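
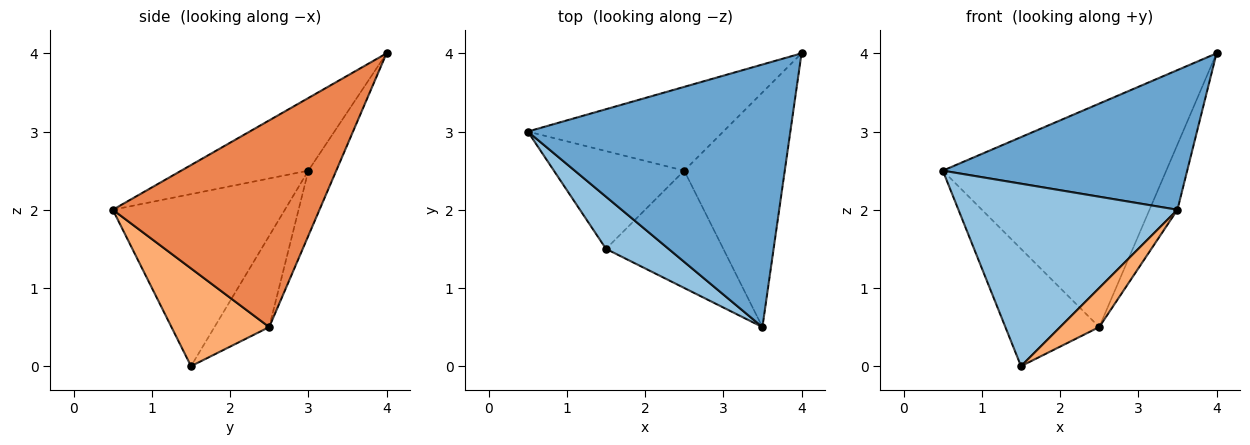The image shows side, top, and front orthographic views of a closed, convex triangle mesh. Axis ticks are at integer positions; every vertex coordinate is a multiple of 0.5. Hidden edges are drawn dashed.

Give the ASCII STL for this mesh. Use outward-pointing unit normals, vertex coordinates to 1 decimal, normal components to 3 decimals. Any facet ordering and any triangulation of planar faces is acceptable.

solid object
 facet normal -0.237 -0.456 0.858
  outer loop
   vertex 3.5 0.5 2.0
   vertex 4.0 4.0 4.0
   vertex 0.5 3.0 2.5
  endloop
 endfacet
 facet normal -0.603 -0.767 0.219
  outer loop
   vertex 1.5 1.5 0.0
   vertex 3.5 0.5 2.0
   vertex 0.5 3.0 2.5
  endloop
 endfacet
 facet normal -0.116 0.930 -0.349
  outer loop
   vertex 2.5 2.5 0.5
   vertex 0.5 3.0 2.5
   vertex 4.0 4.0 4.0
  endloop
 endfacet
 facet normal -0.409 0.701 -0.584
  outer loop
   vertex 2.5 2.5 0.5
   vertex 1.5 1.5 0.0
   vertex 0.5 3.0 2.5
  endloop
 endfacet
 facet normal 0.893 0.121 -0.434
  outer loop
   vertex 2.5 2.5 0.5
   vertex 4.0 4.0 4.0
   vertex 3.5 0.5 2.0
  endloop
 endfacet
 facet normal 0.620 -0.248 -0.744
  outer loop
   vertex 2.5 2.5 0.5
   vertex 3.5 0.5 2.0
   vertex 1.5 1.5 0.0
  endloop
 endfacet
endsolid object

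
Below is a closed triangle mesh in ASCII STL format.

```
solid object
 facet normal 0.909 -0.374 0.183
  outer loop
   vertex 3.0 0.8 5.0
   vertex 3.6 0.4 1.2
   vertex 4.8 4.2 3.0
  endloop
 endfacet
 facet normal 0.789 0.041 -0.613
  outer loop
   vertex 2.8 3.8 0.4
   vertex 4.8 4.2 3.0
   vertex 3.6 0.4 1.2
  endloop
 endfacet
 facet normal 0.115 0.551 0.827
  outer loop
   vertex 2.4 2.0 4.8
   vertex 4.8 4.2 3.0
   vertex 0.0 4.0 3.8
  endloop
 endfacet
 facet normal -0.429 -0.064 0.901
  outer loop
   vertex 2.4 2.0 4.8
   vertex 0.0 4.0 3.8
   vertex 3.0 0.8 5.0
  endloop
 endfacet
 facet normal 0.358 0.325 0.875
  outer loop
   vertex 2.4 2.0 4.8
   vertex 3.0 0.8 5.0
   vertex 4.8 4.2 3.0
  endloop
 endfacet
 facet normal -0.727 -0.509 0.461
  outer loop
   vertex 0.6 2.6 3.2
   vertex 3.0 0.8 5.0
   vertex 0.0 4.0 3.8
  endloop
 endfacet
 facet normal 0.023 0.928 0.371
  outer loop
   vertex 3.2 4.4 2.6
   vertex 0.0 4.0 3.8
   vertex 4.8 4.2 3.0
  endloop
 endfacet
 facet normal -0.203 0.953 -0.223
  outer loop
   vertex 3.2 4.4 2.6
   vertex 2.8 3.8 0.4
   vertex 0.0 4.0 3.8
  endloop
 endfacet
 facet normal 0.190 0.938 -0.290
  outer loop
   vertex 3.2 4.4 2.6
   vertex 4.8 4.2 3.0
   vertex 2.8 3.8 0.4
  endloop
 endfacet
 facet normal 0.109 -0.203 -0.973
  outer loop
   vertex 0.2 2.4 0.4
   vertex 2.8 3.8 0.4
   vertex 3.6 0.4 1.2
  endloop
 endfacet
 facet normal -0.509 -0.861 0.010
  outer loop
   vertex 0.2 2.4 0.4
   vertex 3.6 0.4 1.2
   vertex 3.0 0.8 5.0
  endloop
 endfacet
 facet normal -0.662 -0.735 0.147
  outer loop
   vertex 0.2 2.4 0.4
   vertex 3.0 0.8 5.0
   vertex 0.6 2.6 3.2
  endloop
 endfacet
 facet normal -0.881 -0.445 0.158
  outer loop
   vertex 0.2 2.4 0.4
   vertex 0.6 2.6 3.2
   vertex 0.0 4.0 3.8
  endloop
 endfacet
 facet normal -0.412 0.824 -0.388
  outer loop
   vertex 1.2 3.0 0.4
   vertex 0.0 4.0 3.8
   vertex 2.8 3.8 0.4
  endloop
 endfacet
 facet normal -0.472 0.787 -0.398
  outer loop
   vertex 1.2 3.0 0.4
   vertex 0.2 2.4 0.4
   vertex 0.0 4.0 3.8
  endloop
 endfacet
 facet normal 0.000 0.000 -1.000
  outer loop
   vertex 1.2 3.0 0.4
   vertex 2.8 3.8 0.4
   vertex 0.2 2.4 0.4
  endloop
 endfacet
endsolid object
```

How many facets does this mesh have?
16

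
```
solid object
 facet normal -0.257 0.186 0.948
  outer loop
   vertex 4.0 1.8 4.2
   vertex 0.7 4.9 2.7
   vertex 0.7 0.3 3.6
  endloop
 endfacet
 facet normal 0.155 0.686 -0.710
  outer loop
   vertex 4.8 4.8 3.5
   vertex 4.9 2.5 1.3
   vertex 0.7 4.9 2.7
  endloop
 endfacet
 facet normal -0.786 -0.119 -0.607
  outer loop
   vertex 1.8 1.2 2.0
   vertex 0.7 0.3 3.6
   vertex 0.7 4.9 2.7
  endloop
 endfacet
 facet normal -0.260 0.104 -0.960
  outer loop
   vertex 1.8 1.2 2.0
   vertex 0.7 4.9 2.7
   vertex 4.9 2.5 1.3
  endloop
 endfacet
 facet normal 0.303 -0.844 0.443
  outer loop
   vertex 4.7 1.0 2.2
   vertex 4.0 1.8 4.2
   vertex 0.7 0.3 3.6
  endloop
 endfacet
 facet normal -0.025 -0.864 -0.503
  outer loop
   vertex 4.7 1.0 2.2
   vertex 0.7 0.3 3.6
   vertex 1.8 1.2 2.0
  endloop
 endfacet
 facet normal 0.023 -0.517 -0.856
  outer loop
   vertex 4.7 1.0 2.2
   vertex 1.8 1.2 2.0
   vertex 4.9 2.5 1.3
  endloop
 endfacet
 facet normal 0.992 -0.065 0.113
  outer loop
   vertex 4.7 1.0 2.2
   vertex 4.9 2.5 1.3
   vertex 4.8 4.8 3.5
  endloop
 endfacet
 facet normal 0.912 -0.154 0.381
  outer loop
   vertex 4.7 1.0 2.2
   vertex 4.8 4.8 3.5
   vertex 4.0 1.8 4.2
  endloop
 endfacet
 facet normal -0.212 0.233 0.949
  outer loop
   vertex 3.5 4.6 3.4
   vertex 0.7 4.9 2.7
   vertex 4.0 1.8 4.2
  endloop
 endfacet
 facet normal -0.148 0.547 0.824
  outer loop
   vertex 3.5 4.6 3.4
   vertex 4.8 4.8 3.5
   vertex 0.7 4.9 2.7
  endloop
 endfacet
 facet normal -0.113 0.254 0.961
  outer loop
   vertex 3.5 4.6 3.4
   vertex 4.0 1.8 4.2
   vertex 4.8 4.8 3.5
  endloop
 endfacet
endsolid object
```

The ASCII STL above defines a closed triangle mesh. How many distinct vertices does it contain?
8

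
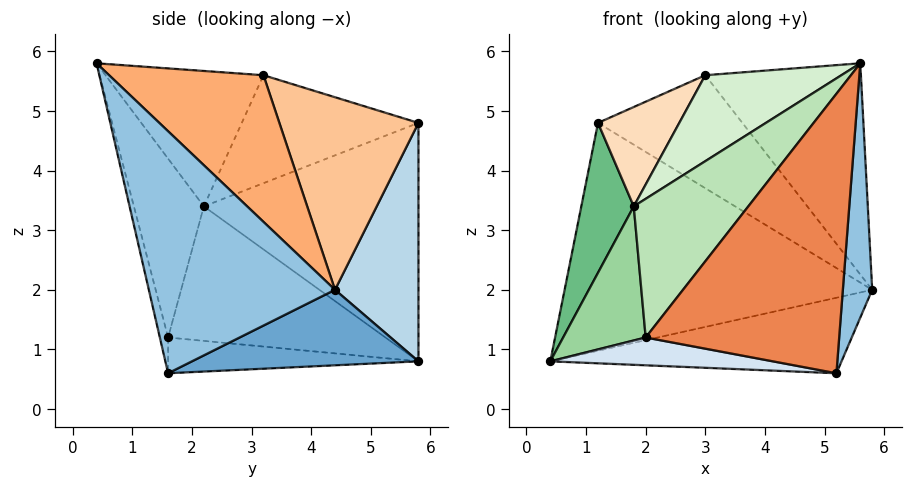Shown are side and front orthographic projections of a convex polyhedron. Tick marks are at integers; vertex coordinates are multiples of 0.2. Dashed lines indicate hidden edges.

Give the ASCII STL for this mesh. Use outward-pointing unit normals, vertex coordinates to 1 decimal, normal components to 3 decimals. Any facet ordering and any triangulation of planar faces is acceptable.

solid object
 facet normal 0.293 0.377 -0.879
  outer loop
   vertex 5.2 1.6 0.6
   vertex 0.4 5.8 0.8
   vertex 5.8 4.4 2.0
  endloop
 endfacet
 facet normal 0.982 -0.155 -0.111
  outer loop
   vertex 5.2 1.6 0.6
   vertex 5.8 4.4 2.0
   vertex 5.6 0.4 5.8
  endloop
 endfacet
 facet normal 0.261 0.964 -0.052
  outer loop
   vertex 1.2 5.8 4.8
   vertex 5.8 4.4 2.0
   vertex 0.4 5.8 0.8
  endloop
 endfacet
 facet normal -0.182 -0.162 -0.970
  outer loop
   vertex 2.0 1.6 1.2
   vertex 0.4 5.8 0.8
   vertex 5.2 1.6 0.6
  endloop
 endfacet
 facet normal -0.042 -0.974 -0.222
  outer loop
   vertex 2.0 1.6 1.2
   vertex 5.2 1.6 0.6
   vertex 5.6 0.4 5.8
  endloop
 endfacet
 facet normal 0.554 0.559 0.617
  outer loop
   vertex 3.0 3.2 5.6
   vertex 5.6 0.4 5.8
   vertex 5.8 4.4 2.0
  endloop
 endfacet
 facet normal 0.547 0.568 0.615
  outer loop
   vertex 3.0 3.2 5.6
   vertex 5.8 4.4 2.0
   vertex 1.2 5.8 4.8
  endloop
 endfacet
 facet normal -0.749 -0.345 0.565
  outer loop
   vertex 1.8 2.2 3.4
   vertex 3.0 3.2 5.6
   vertex 1.2 5.8 4.8
  endloop
 endfacet
 facet normal -0.954 -0.233 0.191
  outer loop
   vertex 1.8 2.2 3.4
   vertex 1.2 5.8 4.8
   vertex 0.4 5.8 0.8
  endloop
 endfacet
 facet normal -0.935 -0.355 0.012
  outer loop
   vertex 1.8 2.2 3.4
   vertex 0.4 5.8 0.8
   vertex 2.0 1.6 1.2
  endloop
 endfacet
 facet normal -0.513 -0.839 0.182
  outer loop
   vertex 1.8 2.2 3.4
   vertex 2.0 1.6 1.2
   vertex 5.6 0.4 5.8
  endloop
 endfacet
 facet normal -0.618 -0.532 0.579
  outer loop
   vertex 1.8 2.2 3.4
   vertex 5.6 0.4 5.8
   vertex 3.0 3.2 5.6
  endloop
 endfacet
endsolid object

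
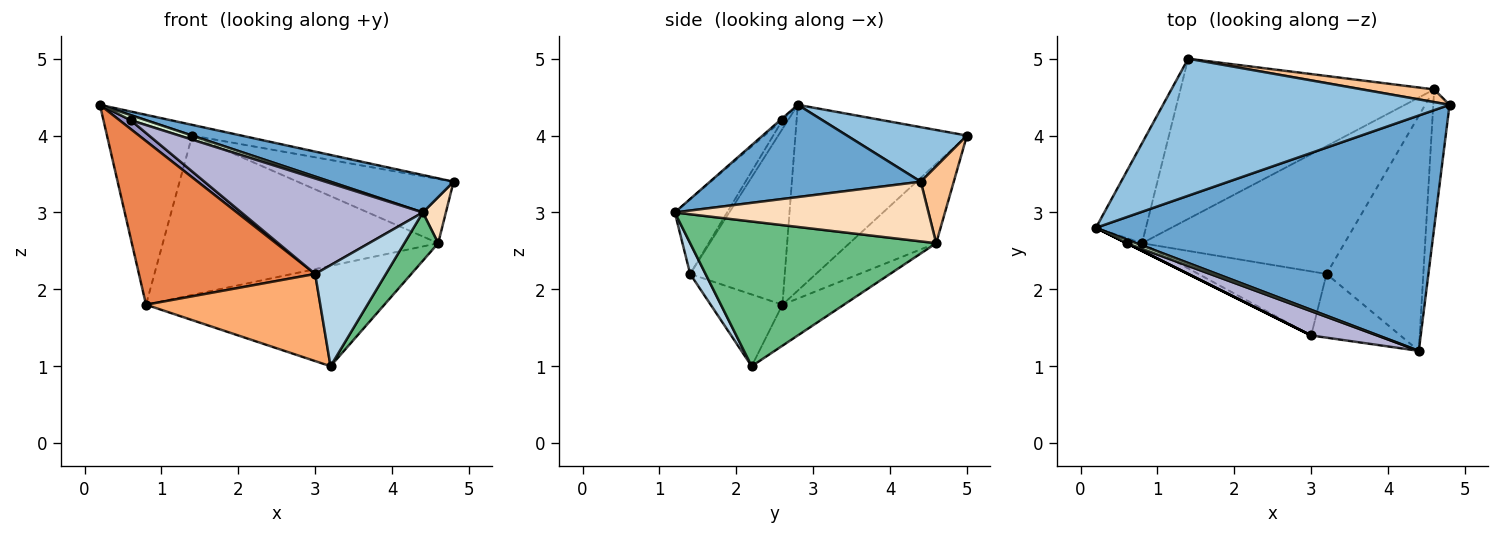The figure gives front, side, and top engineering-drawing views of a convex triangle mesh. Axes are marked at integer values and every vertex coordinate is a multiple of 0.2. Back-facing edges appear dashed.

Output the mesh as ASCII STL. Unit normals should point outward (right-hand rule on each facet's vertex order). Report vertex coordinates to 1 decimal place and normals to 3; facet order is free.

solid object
 facet normal 0.260 -0.152 0.954
  outer loop
   vertex 4.4 1.2 3.0
   vertex 4.8 4.4 3.4
   vertex 0.2 2.8 4.4
  endloop
 endfacet
 facet normal 0.186 0.076 0.980
  outer loop
   vertex 1.4 5.0 4.0
   vertex 0.2 2.8 4.4
   vertex 4.8 4.4 3.4
  endloop
 endfacet
 facet normal 0.181 -0.832 -0.525
  outer loop
   vertex 3.0 1.4 2.2
   vertex 3.2 2.2 1.0
   vertex 4.4 1.2 3.0
  endloop
 endfacet
 facet normal -0.871 0.432 -0.234
  outer loop
   vertex 0.8 2.6 1.8
   vertex 0.2 2.8 4.4
   vertex 1.4 5.0 4.0
  endloop
 endfacet
 facet normal -0.473 -0.880 -0.041
  outer loop
   vertex 0.8 2.6 1.8
   vertex 3.0 1.4 2.2
   vertex 0.2 2.8 4.4
  endloop
 endfacet
 facet normal -0.315 -0.765 -0.562
  outer loop
   vertex 0.8 2.6 1.8
   vertex 3.2 2.2 1.0
   vertex 3.0 1.4 2.2
  endloop
 endfacet
 facet normal 0.203 0.961 0.189
  outer loop
   vertex 4.6 4.6 2.6
   vertex 1.4 5.0 4.0
   vertex 4.8 4.4 3.4
  endloop
 endfacet
 facet normal 0.961 -0.087 -0.262
  outer loop
   vertex 4.6 4.6 2.6
   vertex 4.8 4.4 3.4
   vertex 4.4 1.2 3.0
  endloop
 endfacet
 facet normal 0.826 -0.114 -0.552
  outer loop
   vertex 4.6 4.6 2.6
   vertex 4.4 1.2 3.0
   vertex 3.2 2.2 1.0
  endloop
 endfacet
 facet normal -0.157 0.610 -0.777
  outer loop
   vertex 4.6 4.6 2.6
   vertex 3.2 2.2 1.0
   vertex 0.8 2.6 1.8
  endloop
 endfacet
 facet normal -0.217 0.689 -0.692
  outer loop
   vertex 4.6 4.6 2.6
   vertex 0.8 2.6 1.8
   vertex 1.4 5.0 4.0
  endloop
 endfacet
 facet normal -0.115 -0.808 0.577
  outer loop
   vertex 0.6 2.6 4.2
   vertex 4.4 1.2 3.0
   vertex 0.2 2.8 4.4
  endloop
 endfacet
 facet normal -0.447 -0.894 0.000
  outer loop
   vertex 0.6 2.6 4.2
   vertex 0.2 2.8 4.4
   vertex 3.0 1.4 2.2
  endloop
 endfacet
 facet normal -0.269 -0.933 0.237
  outer loop
   vertex 0.6 2.6 4.2
   vertex 3.0 1.4 2.2
   vertex 4.4 1.2 3.0
  endloop
 endfacet
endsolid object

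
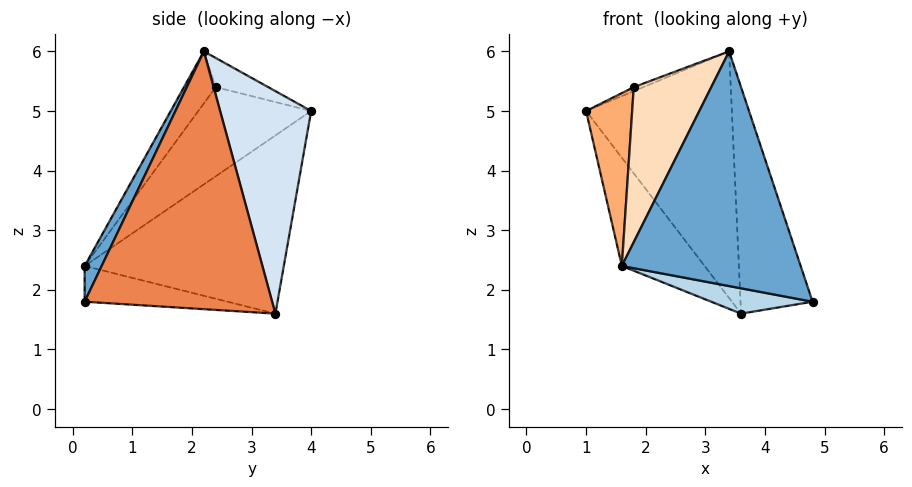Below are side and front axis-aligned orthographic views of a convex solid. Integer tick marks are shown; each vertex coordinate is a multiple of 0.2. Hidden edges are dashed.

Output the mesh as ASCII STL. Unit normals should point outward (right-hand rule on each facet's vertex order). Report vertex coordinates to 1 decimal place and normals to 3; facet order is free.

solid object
 facet normal 0.085 -0.888 0.451
  outer loop
   vertex 3.4 2.2 6.0
   vertex 1.6 0.2 2.4
   vertex 4.8 0.2 1.8
  endloop
 endfacet
 facet normal -0.730 0.303 -0.612
  outer loop
   vertex 3.6 3.4 1.6
   vertex 1.6 0.2 2.4
   vertex 1.0 4.0 5.0
  endloop
 endfacet
 facet normal -0.183 -0.129 -0.975
  outer loop
   vertex 3.6 3.4 1.6
   vertex 4.8 0.2 1.8
   vertex 1.6 0.2 2.4
  endloop
 endfacet
 facet normal 0.513 0.822 0.247
  outer loop
   vertex 3.6 3.4 1.6
   vertex 1.0 4.0 5.0
   vertex 3.4 2.2 6.0
  endloop
 endfacet
 facet normal 0.924 0.355 0.139
  outer loop
   vertex 3.6 3.4 1.6
   vertex 3.4 2.2 6.0
   vertex 4.8 0.2 1.8
  endloop
 endfacet
 facet normal -0.877 -0.358 0.321
  outer loop
   vertex 1.8 2.4 5.4
   vertex 1.0 4.0 5.0
   vertex 1.6 0.2 2.4
  endloop
 endfacet
 facet normal -0.344 0.062 0.937
  outer loop
   vertex 1.8 2.4 5.4
   vertex 3.4 2.2 6.0
   vertex 1.0 4.0 5.0
  endloop
 endfacet
 facet normal -0.310 -0.757 0.576
  outer loop
   vertex 1.8 2.4 5.4
   vertex 1.6 0.2 2.4
   vertex 3.4 2.2 6.0
  endloop
 endfacet
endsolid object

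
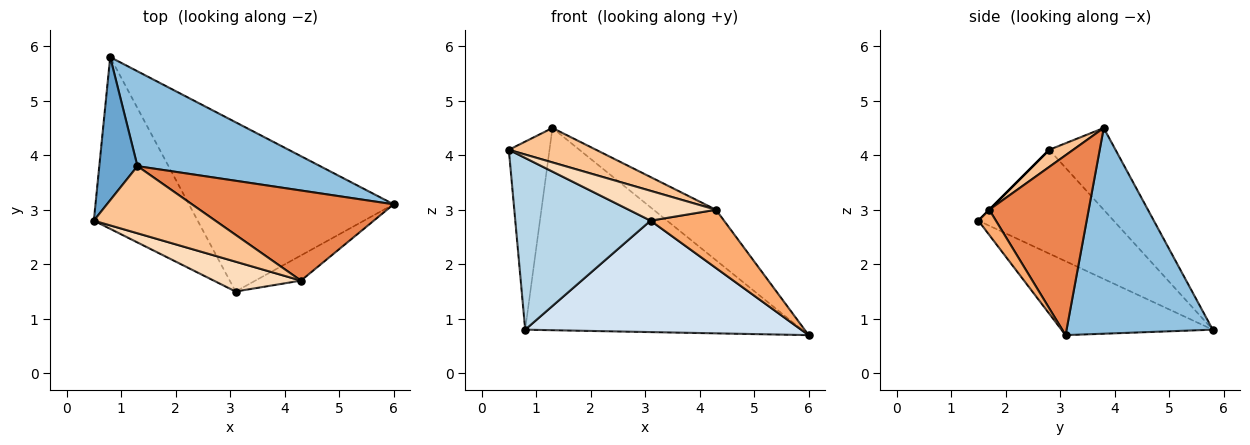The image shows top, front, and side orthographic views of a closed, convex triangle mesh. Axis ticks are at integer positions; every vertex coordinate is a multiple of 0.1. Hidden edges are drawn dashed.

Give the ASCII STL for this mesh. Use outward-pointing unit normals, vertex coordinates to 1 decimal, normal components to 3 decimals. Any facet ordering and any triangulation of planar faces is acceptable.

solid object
 facet normal -0.792 0.486 0.370
  outer loop
   vertex 1.3 3.8 4.5
   vertex 0.8 5.8 0.8
   vertex 0.5 2.8 4.1
  endloop
 endfacet
 facet normal 0.431 0.817 0.383
  outer loop
   vertex 1.3 3.8 4.5
   vertex 6.0 3.1 0.7
   vertex 0.8 5.8 0.8
  endloop
 endfacet
 facet normal -0.577 -0.577 -0.577
  outer loop
   vertex 3.1 1.5 2.8
   vertex 0.5 2.8 4.1
   vertex 0.8 5.8 0.8
  endloop
 endfacet
 facet normal -0.289 -0.526 -0.800
  outer loop
   vertex 3.1 1.5 2.8
   vertex 0.8 5.8 0.8
   vertex 6.0 3.1 0.7
  endloop
 endfacet
 facet normal 0.614 0.386 0.689
  outer loop
   vertex 4.3 1.7 3.0
   vertex 6.0 3.1 0.7
   vertex 1.3 3.8 4.5
  endloop
 endfacet
 facet normal 0.214 -0.897 -0.388
  outer loop
   vertex 4.3 1.7 3.0
   vertex 3.1 1.5 2.8
   vertex 6.0 3.1 0.7
  endloop
 endfacet
 facet normal 0.125 -0.453 0.883
  outer loop
   vertex 4.3 1.7 3.0
   vertex 1.3 3.8 4.5
   vertex 0.5 2.8 4.1
  endloop
 endfacet
 facet normal 0.000 -0.707 0.707
  outer loop
   vertex 4.3 1.7 3.0
   vertex 0.5 2.8 4.1
   vertex 3.1 1.5 2.8
  endloop
 endfacet
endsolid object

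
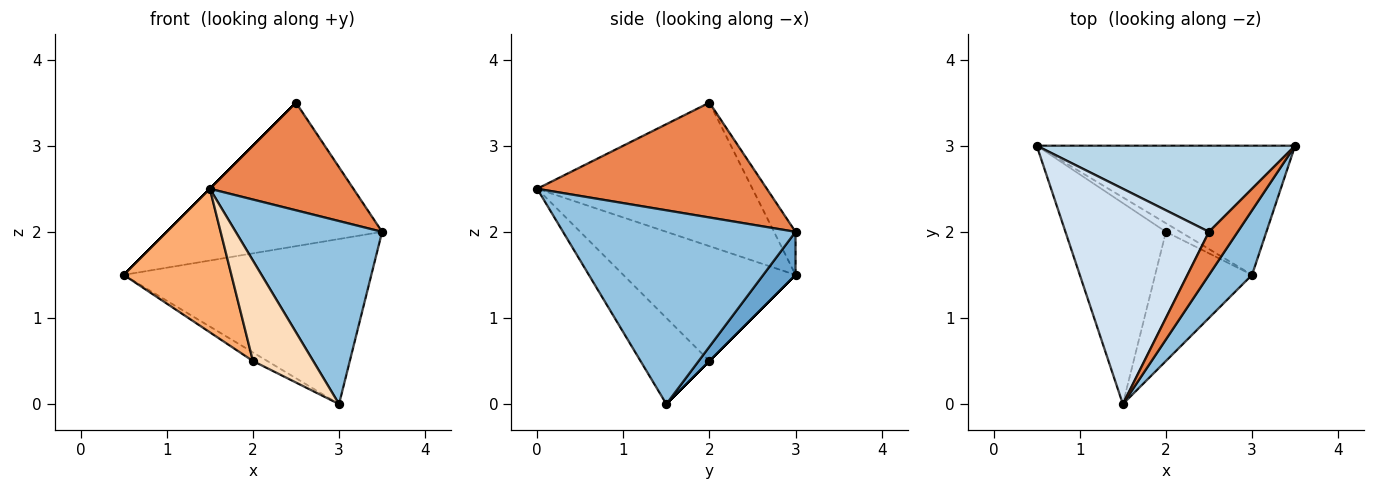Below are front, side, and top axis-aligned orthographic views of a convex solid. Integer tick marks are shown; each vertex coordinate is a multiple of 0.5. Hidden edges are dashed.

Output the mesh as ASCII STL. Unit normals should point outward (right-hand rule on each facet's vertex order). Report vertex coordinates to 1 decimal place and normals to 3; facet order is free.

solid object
 facet normal 0.102 0.783 -0.613
  outer loop
   vertex 3.0 1.5 0.0
   vertex 0.5 3.0 1.5
   vertex 3.5 3.0 2.0
  endloop
 endfacet
 facet normal 0.832 -0.524 0.185
  outer loop
   vertex 3.0 1.5 0.0
   vertex 3.5 3.0 2.0
   vertex 1.5 0.0 2.5
  endloop
 endfacet
 facet normal -0.085 0.854 0.513
  outer loop
   vertex 2.5 2.0 3.5
   vertex 3.5 3.0 2.0
   vertex 0.5 3.0 1.5
  endloop
 endfacet
 facet normal -0.707 0.000 0.707
  outer loop
   vertex 2.5 2.0 3.5
   vertex 0.5 3.0 1.5
   vertex 1.5 0.0 2.5
  endloop
 endfacet
 facet normal 0.830 -0.518 0.207
  outer loop
   vertex 2.5 2.0 3.5
   vertex 1.5 0.0 2.5
   vertex 3.5 3.0 2.0
  endloop
 endfacet
 facet normal -0.681 -0.426 -0.596
  outer loop
   vertex 2.0 2.0 0.5
   vertex 1.5 0.0 2.5
   vertex 0.5 3.0 1.5
  endloop
 endfacet
 facet normal 0.000 0.707 -0.707
  outer loop
   vertex 2.0 2.0 0.5
   vertex 0.5 3.0 1.5
   vertex 3.0 1.5 0.0
  endloop
 endfacet
 facet normal -0.574 -0.503 -0.646
  outer loop
   vertex 2.0 2.0 0.5
   vertex 3.0 1.5 0.0
   vertex 1.5 0.0 2.5
  endloop
 endfacet
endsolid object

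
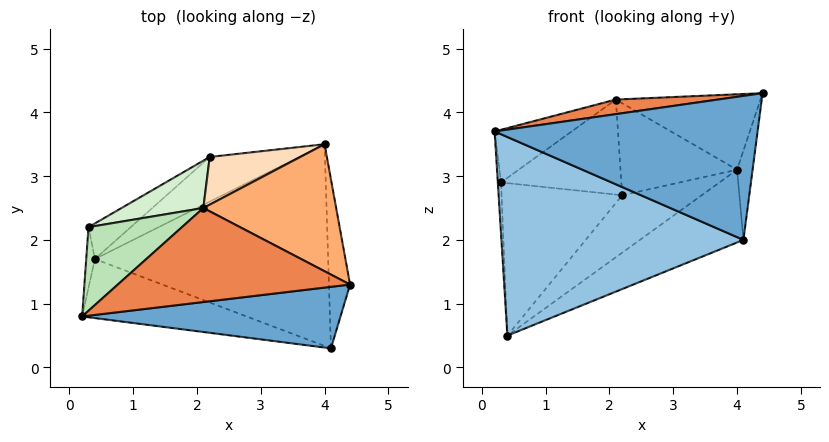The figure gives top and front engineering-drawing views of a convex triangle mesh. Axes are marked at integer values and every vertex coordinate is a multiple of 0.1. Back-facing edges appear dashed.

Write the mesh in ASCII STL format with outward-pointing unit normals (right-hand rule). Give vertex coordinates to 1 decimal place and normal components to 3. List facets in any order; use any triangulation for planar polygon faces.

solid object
 facet normal 0.053 -0.918 0.392
  outer loop
   vertex 4.1 0.3 2.0
   vertex 4.4 1.3 4.3
   vertex 0.2 0.8 3.7
  endloop
 endfacet
 facet normal -0.240 -0.931 -0.277
  outer loop
   vertex 4.1 0.3 2.0
   vertex 0.2 0.8 3.7
   vertex 0.4 1.7 0.5
  endloop
 endfacet
 facet normal 0.982 0.088 -0.166
  outer loop
   vertex 4.1 0.3 2.0
   vertex 4.0 3.5 3.1
   vertex 4.4 1.3 4.3
  endloop
 endfacet
 facet normal 0.454 0.302 -0.838
  outer loop
   vertex 4.1 0.3 2.0
   vertex 0.4 1.7 0.5
   vertex 4.0 3.5 3.1
  endloop
 endfacet
 facet normal -0.122 -0.152 0.981
  outer loop
   vertex 2.1 2.5 4.2
   vertex 0.2 0.8 3.7
   vertex 4.4 1.3 4.3
  endloop
 endfacet
 facet normal 0.223 0.498 0.838
  outer loop
   vertex 2.1 2.5 4.2
   vertex 4.4 1.3 4.3
   vertex 4.0 3.5 3.1
  endloop
 endfacet
 facet normal 0.049 0.788 -0.613
  outer loop
   vertex 2.2 3.3 2.7
   vertex 4.0 3.5 3.1
   vertex 0.4 1.7 0.5
  endloop
 endfacet
 facet normal -0.197 0.870 0.451
  outer loop
   vertex 2.2 3.3 2.7
   vertex 2.1 2.5 4.2
   vertex 4.0 3.5 3.1
  endloop
 endfacet
 facet normal -0.998 0.042 -0.050
  outer loop
   vertex 0.3 2.2 2.9
   vertex 0.4 1.7 0.5
   vertex 0.2 0.8 3.7
  endloop
 endfacet
 facet normal -0.507 0.840 -0.196
  outer loop
   vertex 0.3 2.2 2.9
   vertex 2.2 3.3 2.7
   vertex 0.4 1.7 0.5
  endloop
 endfacet
 facet normal -0.573 0.437 0.693
  outer loop
   vertex 0.3 2.2 2.9
   vertex 0.2 0.8 3.7
   vertex 2.1 2.5 4.2
  endloop
 endfacet
 facet normal -0.426 0.810 0.403
  outer loop
   vertex 0.3 2.2 2.9
   vertex 2.1 2.5 4.2
   vertex 2.2 3.3 2.7
  endloop
 endfacet
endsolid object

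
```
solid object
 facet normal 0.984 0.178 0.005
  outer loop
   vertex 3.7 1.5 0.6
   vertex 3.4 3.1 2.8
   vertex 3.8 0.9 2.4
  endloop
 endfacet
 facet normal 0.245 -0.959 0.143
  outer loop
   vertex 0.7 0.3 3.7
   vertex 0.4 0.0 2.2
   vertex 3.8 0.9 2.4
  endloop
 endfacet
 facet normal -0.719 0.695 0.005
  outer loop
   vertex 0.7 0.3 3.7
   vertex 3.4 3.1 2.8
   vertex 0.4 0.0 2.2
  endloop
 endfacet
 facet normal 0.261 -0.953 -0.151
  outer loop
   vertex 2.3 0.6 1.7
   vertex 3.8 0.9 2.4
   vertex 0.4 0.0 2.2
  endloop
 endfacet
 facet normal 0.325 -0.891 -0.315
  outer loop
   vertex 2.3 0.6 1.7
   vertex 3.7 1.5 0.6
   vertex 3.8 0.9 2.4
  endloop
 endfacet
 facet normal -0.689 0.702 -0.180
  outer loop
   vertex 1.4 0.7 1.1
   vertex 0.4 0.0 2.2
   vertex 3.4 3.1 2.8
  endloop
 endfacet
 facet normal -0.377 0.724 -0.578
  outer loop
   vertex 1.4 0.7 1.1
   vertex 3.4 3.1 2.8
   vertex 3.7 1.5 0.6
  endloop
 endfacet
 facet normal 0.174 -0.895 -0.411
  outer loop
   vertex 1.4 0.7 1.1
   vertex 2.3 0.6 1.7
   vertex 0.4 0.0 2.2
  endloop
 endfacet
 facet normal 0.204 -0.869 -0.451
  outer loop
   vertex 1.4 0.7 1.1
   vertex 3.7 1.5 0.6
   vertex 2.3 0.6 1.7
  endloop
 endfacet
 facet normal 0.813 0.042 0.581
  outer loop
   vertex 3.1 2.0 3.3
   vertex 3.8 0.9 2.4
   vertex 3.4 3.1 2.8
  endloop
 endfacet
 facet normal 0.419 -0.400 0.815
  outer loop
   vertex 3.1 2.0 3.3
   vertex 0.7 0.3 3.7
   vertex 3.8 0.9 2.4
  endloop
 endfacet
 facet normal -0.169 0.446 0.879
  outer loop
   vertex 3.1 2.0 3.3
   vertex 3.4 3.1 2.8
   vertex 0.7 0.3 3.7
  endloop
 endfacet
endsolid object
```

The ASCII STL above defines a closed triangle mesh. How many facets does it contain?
12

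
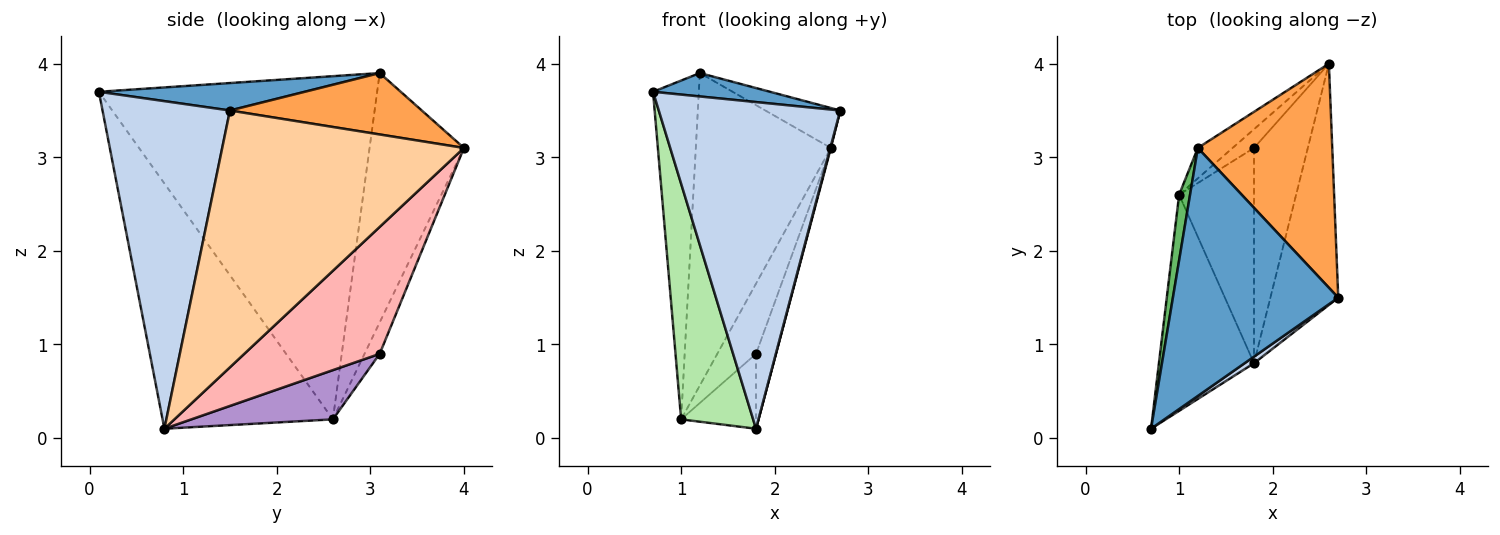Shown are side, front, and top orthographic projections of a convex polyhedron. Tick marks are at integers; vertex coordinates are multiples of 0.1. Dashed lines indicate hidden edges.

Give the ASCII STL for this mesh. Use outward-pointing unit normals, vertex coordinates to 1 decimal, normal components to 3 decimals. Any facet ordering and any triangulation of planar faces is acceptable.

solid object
 facet normal 0.163 -0.093 0.982
  outer loop
   vertex 1.2 3.1 3.9
   vertex 0.7 0.1 3.7
   vertex 2.7 1.5 3.5
  endloop
 endfacet
 facet normal 0.574 -0.818 0.016
  outer loop
   vertex 1.8 0.8 0.1
   vertex 2.7 1.5 3.5
   vertex 0.7 0.1 3.7
  endloop
 endfacet
 facet normal 0.410 0.160 0.898
  outer loop
   vertex 2.6 4.0 3.1
   vertex 1.2 3.1 3.9
   vertex 2.7 1.5 3.5
  endloop
 endfacet
 facet normal 0.967 -0.002 -0.255
  outer loop
   vertex 2.6 4.0 3.1
   vertex 2.7 1.5 3.5
   vertex 1.8 0.8 0.1
  endloop
 endfacet
 facet normal -0.986 0.162 0.031
  outer loop
   vertex 1.0 2.6 0.2
   vertex 0.7 0.1 3.7
   vertex 1.2 3.1 3.9
  endloop
 endfacet
 facet normal -0.867 -0.367 -0.336
  outer loop
   vertex 1.0 2.6 0.2
   vertex 1.8 0.8 0.1
   vertex 0.7 0.1 3.7
  endloop
 endfacet
 facet normal -0.571 0.817 -0.080
  outer loop
   vertex 1.0 2.6 0.2
   vertex 1.2 3.1 3.9
   vertex 2.6 4.0 3.1
  endloop
 endfacet
 facet normal 0.912 0.135 -0.387
  outer loop
   vertex 1.8 3.1 0.9
   vertex 2.6 4.0 3.1
   vertex 1.8 0.8 0.1
  endloop
 endfacet
 facet normal 0.528 0.279 -0.802
  outer loop
   vertex 1.8 3.1 0.9
   vertex 1.8 0.8 0.1
   vertex 1.0 2.6 0.2
  endloop
 endfacet
 facet normal -0.354 0.904 -0.241
  outer loop
   vertex 1.8 3.1 0.9
   vertex 1.0 2.6 0.2
   vertex 2.6 4.0 3.1
  endloop
 endfacet
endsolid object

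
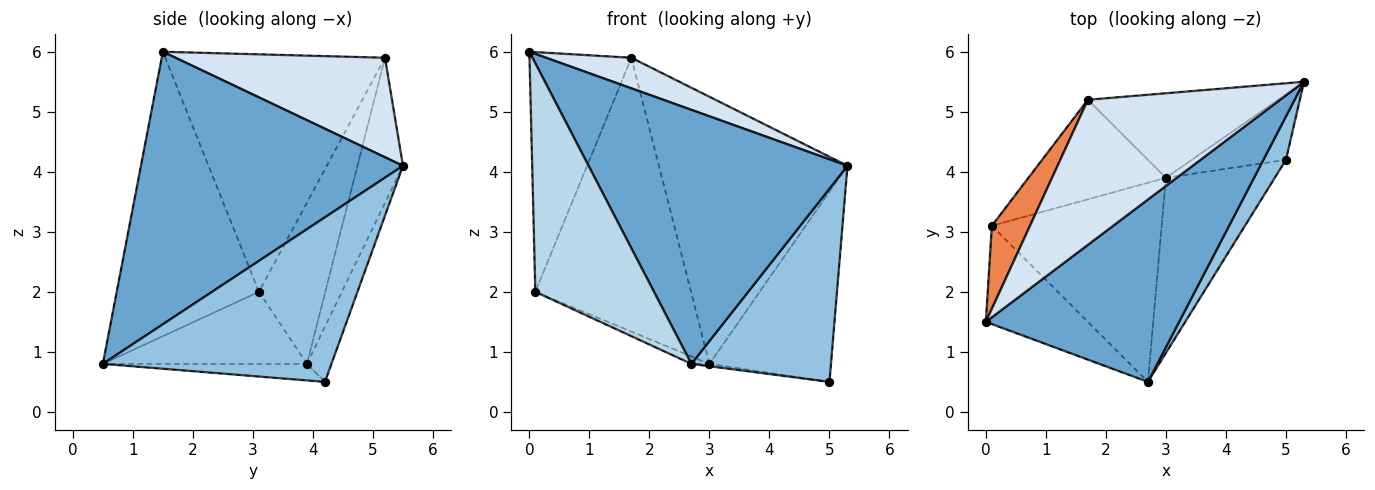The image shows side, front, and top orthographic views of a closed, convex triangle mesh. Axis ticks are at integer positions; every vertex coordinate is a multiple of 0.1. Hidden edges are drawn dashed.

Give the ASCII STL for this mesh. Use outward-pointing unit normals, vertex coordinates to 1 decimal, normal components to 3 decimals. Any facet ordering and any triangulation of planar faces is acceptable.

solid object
 facet normal 0.635 -0.628 0.450
  outer loop
   vertex 2.7 0.5 0.8
   vertex 5.3 5.5 4.1
   vertex 0.0 1.5 6.0
  endloop
 endfacet
 facet normal 0.848 -0.518 0.116
  outer loop
   vertex 5.0 4.2 0.5
   vertex 5.3 5.5 4.1
   vertex 2.7 0.5 0.8
  endloop
 endfacet
 facet normal -0.740 -0.618 -0.266
  outer loop
   vertex 0.1 3.1 2.0
   vertex 2.7 0.5 0.8
   vertex 0.0 1.5 6.0
  endloop
 endfacet
 facet normal 0.452 -0.184 0.873
  outer loop
   vertex 1.7 5.2 5.9
   vertex 0.0 1.5 6.0
   vertex 5.3 5.5 4.1
  endloop
 endfacet
 facet normal -0.898 0.416 0.144
  outer loop
   vertex 1.7 5.2 5.9
   vertex 0.1 3.1 2.0
   vertex 0.0 1.5 6.0
  endloop
 endfacet
 facet normal -0.372 0.872 -0.317
  outer loop
   vertex 3.0 3.9 0.8
   vertex 0.1 3.1 2.0
   vertex 1.7 5.2 5.9
  endloop
 endfacet
 facet normal -0.150 0.013 -0.989
  outer loop
   vertex 3.0 3.9 0.8
   vertex 5.0 4.2 0.5
   vertex 2.7 0.5 0.8
  endloop
 endfacet
 facet normal -0.390 0.034 -0.920
  outer loop
   vertex 3.0 3.9 0.8
   vertex 2.7 0.5 0.8
   vertex 0.1 3.1 2.0
  endloop
 endfacet
 facet normal -0.187 0.929 -0.320
  outer loop
   vertex 3.0 3.9 0.8
   vertex 5.3 5.5 4.1
   vertex 5.0 4.2 0.5
  endloop
 endfacet
 facet normal -0.224 0.929 -0.294
  outer loop
   vertex 3.0 3.9 0.8
   vertex 1.7 5.2 5.9
   vertex 5.3 5.5 4.1
  endloop
 endfacet
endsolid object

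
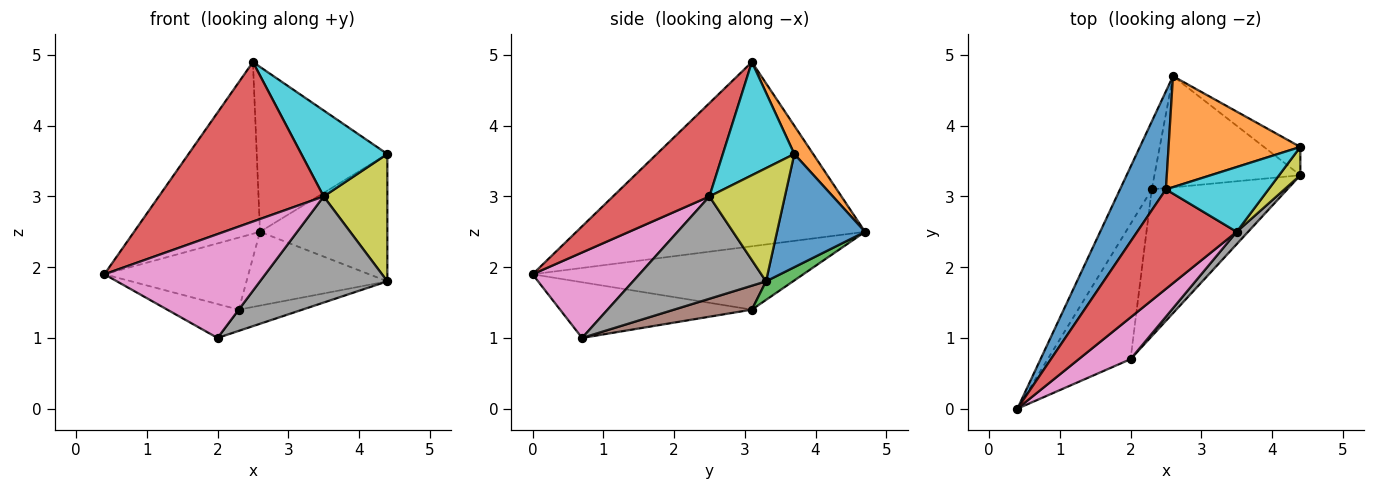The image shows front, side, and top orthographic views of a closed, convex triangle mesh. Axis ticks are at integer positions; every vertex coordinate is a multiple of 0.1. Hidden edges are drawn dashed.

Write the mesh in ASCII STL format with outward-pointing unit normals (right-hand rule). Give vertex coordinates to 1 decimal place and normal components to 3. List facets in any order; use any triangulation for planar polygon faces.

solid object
 facet normal -0.894 0.390 0.223
  outer loop
   vertex 2.5 3.1 4.9
   vertex 2.6 4.7 2.5
   vertex 0.4 0.0 1.9
  endloop
 endfacet
 facet normal -0.807 0.430 -0.405
  outer loop
   vertex 2.3 3.1 1.4
   vertex 0.4 0.0 1.9
   vertex 2.6 4.7 2.5
  endloop
 endfacet
 facet normal 0.105 0.550 -0.829
  outer loop
   vertex 2.3 3.1 1.4
   vertex 2.6 4.7 2.5
   vertex 4.4 3.3 1.8
  endloop
 endfacet
 facet normal 0.445 -0.760 0.474
  outer loop
   vertex 3.5 2.5 3.0
   vertex 2.5 3.1 4.9
   vertex 0.4 0.0 1.9
  endloop
 endfacet
 facet normal -0.546 0.204 -0.813
  outer loop
   vertex 2.0 0.7 1.0
   vertex 0.4 0.0 1.9
   vertex 2.3 3.1 1.4
  endloop
 endfacet
 facet normal 0.172 0.141 -0.975
  outer loop
   vertex 2.0 0.7 1.0
   vertex 2.3 3.1 1.4
   vertex 4.4 3.3 1.8
  endloop
 endfacet
 facet normal 0.524 -0.790 0.318
  outer loop
   vertex 2.0 0.7 1.0
   vertex 3.5 2.5 3.0
   vertex 0.4 0.0 1.9
  endloop
 endfacet
 facet normal 0.720 -0.689 0.080
  outer loop
   vertex 2.0 0.7 1.0
   vertex 4.4 3.3 1.8
   vertex 3.5 2.5 3.0
  endloop
 endfacet
 facet normal 0.757 -0.638 0.142
  outer loop
   vertex 4.4 3.7 3.6
   vertex 3.5 2.5 3.0
   vertex 4.4 3.3 1.8
  endloop
 endfacet
 facet normal 0.553 -0.665 0.501
  outer loop
   vertex 4.4 3.7 3.6
   vertex 2.5 3.1 4.9
   vertex 3.5 2.5 3.0
  endloop
 endfacet
 facet normal 0.559 0.809 -0.180
  outer loop
   vertex 4.4 3.7 3.6
   vertex 4.4 3.3 1.8
   vertex 2.6 4.7 2.5
  endloop
 endfacet
 facet normal 0.119 0.824 0.554
  outer loop
   vertex 4.4 3.7 3.6
   vertex 2.6 4.7 2.5
   vertex 2.5 3.1 4.9
  endloop
 endfacet
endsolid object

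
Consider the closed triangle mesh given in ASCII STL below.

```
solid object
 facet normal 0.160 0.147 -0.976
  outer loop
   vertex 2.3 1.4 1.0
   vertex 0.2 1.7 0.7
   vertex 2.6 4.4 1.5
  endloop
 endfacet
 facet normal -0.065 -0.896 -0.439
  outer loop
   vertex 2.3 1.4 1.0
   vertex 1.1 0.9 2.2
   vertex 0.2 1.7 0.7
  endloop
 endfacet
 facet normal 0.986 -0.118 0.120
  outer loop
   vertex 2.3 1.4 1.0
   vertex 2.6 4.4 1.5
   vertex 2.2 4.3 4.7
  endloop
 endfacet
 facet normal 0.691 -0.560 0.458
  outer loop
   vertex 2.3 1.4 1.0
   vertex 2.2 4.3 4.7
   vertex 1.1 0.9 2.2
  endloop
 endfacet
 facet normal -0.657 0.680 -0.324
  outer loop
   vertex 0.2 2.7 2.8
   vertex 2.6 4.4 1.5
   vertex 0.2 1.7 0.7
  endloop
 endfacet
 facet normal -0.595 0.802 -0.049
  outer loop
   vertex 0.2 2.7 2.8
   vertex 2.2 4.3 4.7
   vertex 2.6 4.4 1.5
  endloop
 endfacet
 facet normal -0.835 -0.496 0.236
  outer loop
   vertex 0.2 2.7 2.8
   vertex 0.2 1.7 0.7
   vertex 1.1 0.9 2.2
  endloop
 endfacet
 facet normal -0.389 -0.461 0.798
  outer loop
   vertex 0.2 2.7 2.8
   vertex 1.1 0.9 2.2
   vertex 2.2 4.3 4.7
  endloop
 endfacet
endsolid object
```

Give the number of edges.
12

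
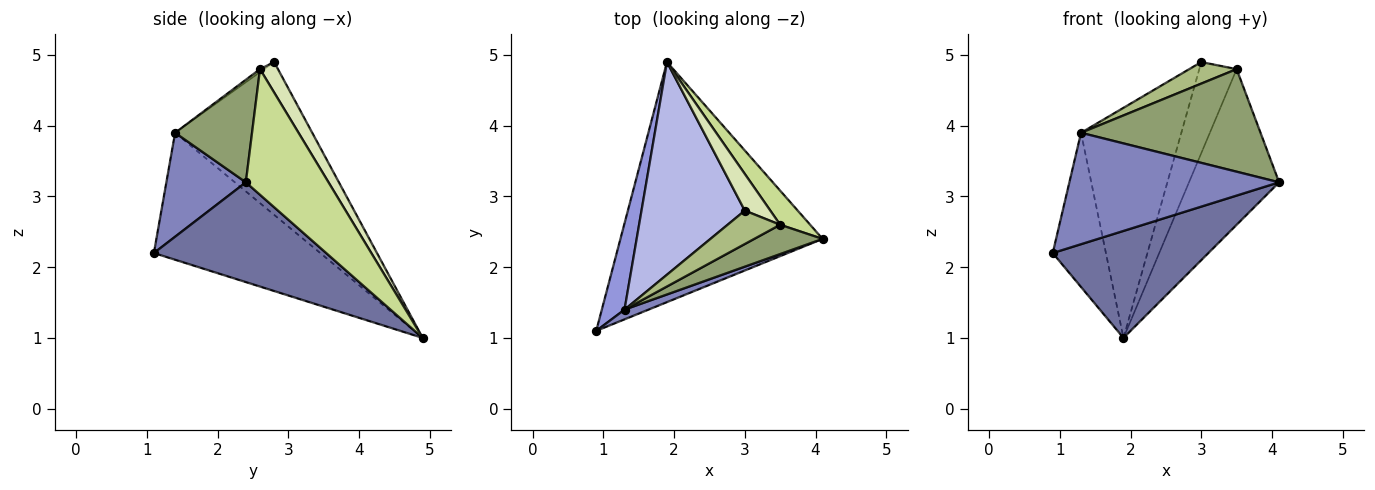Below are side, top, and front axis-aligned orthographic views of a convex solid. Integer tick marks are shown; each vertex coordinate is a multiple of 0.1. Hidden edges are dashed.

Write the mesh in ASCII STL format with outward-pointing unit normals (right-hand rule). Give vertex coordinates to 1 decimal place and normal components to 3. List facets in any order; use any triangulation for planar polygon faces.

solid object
 facet normal 0.411 -0.371 -0.833
  outer loop
   vertex 1.9 4.9 1.0
   vertex 4.1 2.4 3.2
   vertex 0.9 1.1 2.2
  endloop
 endfacet
 facet normal 0.353 -0.932 0.081
  outer loop
   vertex 1.3 1.4 3.9
   vertex 0.9 1.1 2.2
   vertex 4.1 2.4 3.2
  endloop
 endfacet
 facet normal -0.939 0.300 0.168
  outer loop
   vertex 1.3 1.4 3.9
   vertex 1.9 4.9 1.0
   vertex 0.9 1.1 2.2
  endloop
 endfacet
 facet normal -0.709 0.518 0.479
  outer loop
   vertex 1.3 1.4 3.9
   vertex 3.0 2.8 4.9
   vertex 1.9 4.9 1.0
  endloop
 endfacet
 facet normal 0.381 -0.889 0.254
  outer loop
   vertex 3.5 2.6 4.8
   vertex 1.3 1.4 3.9
   vertex 4.1 2.4 3.2
  endloop
 endfacet
 facet normal -0.048 -0.541 0.840
  outer loop
   vertex 3.5 2.6 4.8
   vertex 3.0 2.8 4.9
   vertex 1.3 1.4 3.9
  endloop
 endfacet
 facet normal 0.667 0.727 0.159
  outer loop
   vertex 3.5 2.6 4.8
   vertex 4.1 2.4 3.2
   vertex 1.9 4.9 1.0
  endloop
 endfacet
 facet normal 0.407 0.847 0.341
  outer loop
   vertex 3.5 2.6 4.8
   vertex 1.9 4.9 1.0
   vertex 3.0 2.8 4.9
  endloop
 endfacet
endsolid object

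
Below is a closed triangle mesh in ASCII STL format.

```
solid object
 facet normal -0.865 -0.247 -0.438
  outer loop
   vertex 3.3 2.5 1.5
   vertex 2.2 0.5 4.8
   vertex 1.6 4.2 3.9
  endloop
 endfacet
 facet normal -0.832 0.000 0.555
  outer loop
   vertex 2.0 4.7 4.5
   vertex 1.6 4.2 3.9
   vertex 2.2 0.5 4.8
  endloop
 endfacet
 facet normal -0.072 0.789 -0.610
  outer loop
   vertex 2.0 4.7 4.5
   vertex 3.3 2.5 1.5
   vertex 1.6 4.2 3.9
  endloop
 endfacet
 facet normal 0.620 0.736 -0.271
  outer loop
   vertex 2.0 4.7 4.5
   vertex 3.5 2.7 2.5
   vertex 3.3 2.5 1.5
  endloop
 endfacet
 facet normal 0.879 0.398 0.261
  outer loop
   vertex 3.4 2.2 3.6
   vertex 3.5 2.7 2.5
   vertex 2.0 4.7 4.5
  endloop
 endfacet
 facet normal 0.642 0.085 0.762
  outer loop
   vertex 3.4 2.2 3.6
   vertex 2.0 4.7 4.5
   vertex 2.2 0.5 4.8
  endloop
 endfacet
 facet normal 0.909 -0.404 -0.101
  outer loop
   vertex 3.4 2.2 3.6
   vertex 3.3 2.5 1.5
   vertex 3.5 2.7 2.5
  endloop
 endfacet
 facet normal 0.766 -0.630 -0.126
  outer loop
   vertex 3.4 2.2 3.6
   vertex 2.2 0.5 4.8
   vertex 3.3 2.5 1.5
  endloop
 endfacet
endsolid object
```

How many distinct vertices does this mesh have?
6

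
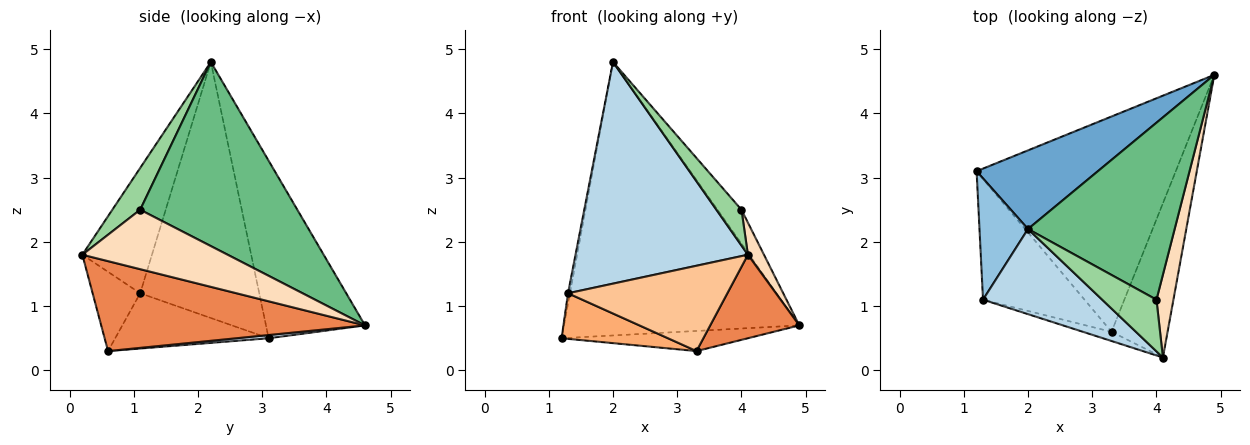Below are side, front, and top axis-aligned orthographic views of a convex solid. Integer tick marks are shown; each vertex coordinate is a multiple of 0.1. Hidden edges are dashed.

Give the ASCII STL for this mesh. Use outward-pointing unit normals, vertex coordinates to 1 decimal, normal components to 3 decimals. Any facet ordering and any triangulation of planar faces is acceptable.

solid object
 facet normal -0.375 0.891 0.256
  outer loop
   vertex 2.0 2.2 4.8
   vertex 4.9 4.6 0.7
   vertex 1.2 3.1 0.5
  endloop
 endfacet
 facet normal -0.982 0.016 0.186
  outer loop
   vertex 1.3 1.1 1.2
   vertex 2.0 2.2 4.8
   vertex 1.2 3.1 0.5
  endloop
 endfacet
 facet normal -0.353 -0.874 0.335
  outer loop
   vertex 1.3 1.1 1.2
   vertex 4.1 0.2 1.8
   vertex 2.0 2.2 4.8
  endloop
 endfacet
 facet normal 0.016 0.093 -0.996
  outer loop
   vertex 3.3 0.6 0.3
   vertex 1.2 3.1 0.5
   vertex 4.9 4.6 0.7
  endloop
 endfacet
 facet normal 0.816 -0.275 -0.509
  outer loop
   vertex 3.3 0.6 0.3
   vertex 4.9 4.6 0.7
   vertex 4.1 0.2 1.8
  endloop
 endfacet
 facet normal -0.454 -0.315 -0.834
  outer loop
   vertex 3.3 0.6 0.3
   vertex 1.3 1.1 1.2
   vertex 1.2 3.1 0.5
  endloop
 endfacet
 facet normal -0.284 -0.953 -0.102
  outer loop
   vertex 3.3 0.6 0.3
   vertex 4.1 0.2 1.8
   vertex 1.3 1.1 1.2
  endloop
 endfacet
 facet normal 0.956 -0.106 0.273
  outer loop
   vertex 4.0 1.1 2.5
   vertex 4.1 0.2 1.8
   vertex 4.9 4.6 0.7
  endloop
 endfacet
 facet normal 0.777 0.118 0.619
  outer loop
   vertex 4.0 1.1 2.5
   vertex 4.9 4.6 0.7
   vertex 2.0 2.2 4.8
  endloop
 endfacet
 facet normal 0.535 -0.481 0.695
  outer loop
   vertex 4.0 1.1 2.5
   vertex 2.0 2.2 4.8
   vertex 4.1 0.2 1.8
  endloop
 endfacet
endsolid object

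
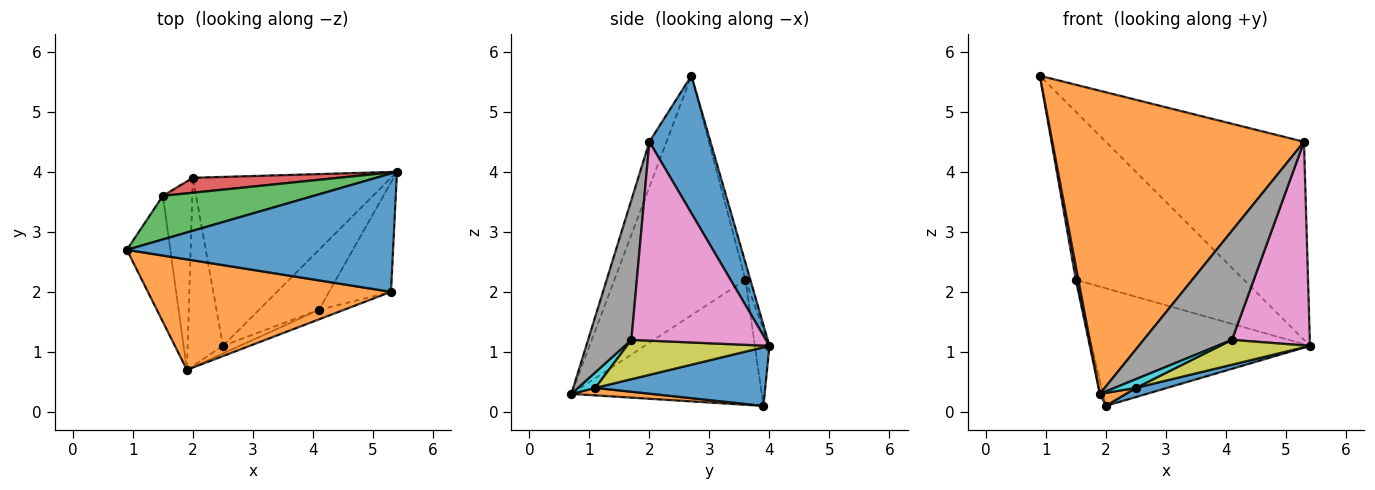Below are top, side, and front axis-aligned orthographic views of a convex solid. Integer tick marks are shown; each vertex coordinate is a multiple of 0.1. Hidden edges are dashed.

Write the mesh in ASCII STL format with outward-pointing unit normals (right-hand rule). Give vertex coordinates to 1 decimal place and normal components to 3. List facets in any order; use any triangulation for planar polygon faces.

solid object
 facet normal 0.256 0.830 0.496
  outer loop
   vertex 5.3 2.0 4.5
   vertex 5.4 4.0 1.1
   vertex 0.9 2.7 5.6
  endloop
 endfacet
 facet normal -0.064 -0.938 0.342
  outer loop
   vertex 5.3 2.0 4.5
   vertex 0.9 2.7 5.6
   vertex 1.9 0.7 0.3
  endloop
 endfacet
 facet normal -0.028 0.968 0.251
  outer loop
   vertex 1.5 3.6 2.2
   vertex 0.9 2.7 5.6
   vertex 5.4 4.0 1.1
  endloop
 endfacet
 facet normal -0.066 0.990 0.126
  outer loop
   vertex 1.5 3.6 2.2
   vertex 5.4 4.0 1.1
   vertex 2.0 3.9 0.1
  endloop
 endfacet
 facet normal -0.984 -0.019 -0.179
  outer loop
   vertex 1.5 3.6 2.2
   vertex 1.9 0.7 0.3
   vertex 0.9 2.7 5.6
  endloop
 endfacet
 facet normal -0.973 0.016 -0.229
  outer loop
   vertex 1.5 3.6 2.2
   vertex 2.0 3.9 0.1
   vertex 1.9 0.7 0.3
  endloop
 endfacet
 facet normal 0.836 -0.484 -0.260
  outer loop
   vertex 4.1 1.7 1.2
   vertex 5.4 4.0 1.1
   vertex 5.3 2.0 4.5
  endloop
 endfacet
 facet normal 0.439 -0.895 -0.078
  outer loop
   vertex 4.1 1.7 1.2
   vertex 5.3 2.0 4.5
   vertex 1.9 0.7 0.3
  endloop
 endfacet
 facet normal 0.518 -0.327 -0.790
  outer loop
   vertex 2.5 1.1 0.4
   vertex 5.4 4.0 1.1
   vertex 4.1 1.7 1.2
  endloop
 endfacet
 facet normal 0.522 -0.642 -0.562
  outer loop
   vertex 2.5 1.1 0.4
   vertex 4.1 1.7 1.2
   vertex 1.9 0.7 0.3
  endloop
 endfacet
 facet normal 0.283 -0.052 -0.958
  outer loop
   vertex 2.5 1.1 0.4
   vertex 2.0 3.9 0.1
   vertex 5.4 4.0 1.1
  endloop
 endfacet
 facet normal 0.208 -0.067 -0.976
  outer loop
   vertex 2.5 1.1 0.4
   vertex 1.9 0.7 0.3
   vertex 2.0 3.9 0.1
  endloop
 endfacet
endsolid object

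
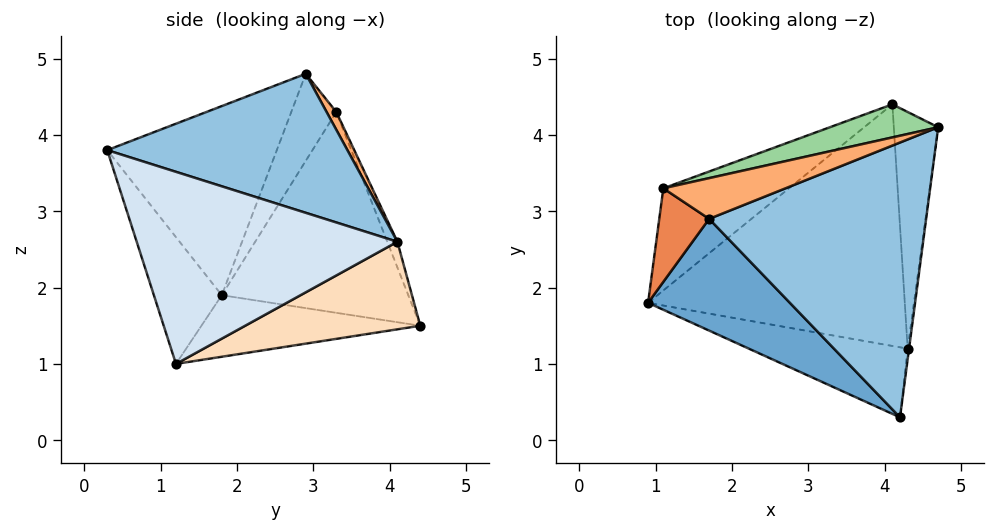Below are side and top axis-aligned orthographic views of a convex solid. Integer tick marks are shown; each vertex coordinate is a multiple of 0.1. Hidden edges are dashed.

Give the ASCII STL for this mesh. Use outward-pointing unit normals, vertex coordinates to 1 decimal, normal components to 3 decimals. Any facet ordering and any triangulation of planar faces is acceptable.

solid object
 facet normal -0.566 -0.707 0.424
  outer loop
   vertex 1.7 2.9 4.8
   vertex 0.9 1.8 1.9
   vertex 4.2 0.3 3.8
  endloop
 endfacet
 facet normal 0.530 0.191 0.826
  outer loop
   vertex 1.7 2.9 4.8
   vertex 4.2 0.3 3.8
   vertex 4.7 4.1 2.6
  endloop
 endfacet
 facet normal -0.243 -0.921 -0.305
  outer loop
   vertex 4.3 1.2 1.0
   vertex 4.2 0.3 3.8
   vertex 0.9 1.8 1.9
  endloop
 endfacet
 facet normal 0.991 -0.133 -0.007
  outer loop
   vertex 4.3 1.2 1.0
   vertex 4.7 4.1 2.6
   vertex 4.2 0.3 3.8
  endloop
 endfacet
 facet normal -0.717 -0.562 0.411
  outer loop
   vertex 1.1 3.3 4.3
   vertex 0.9 1.8 1.9
   vertex 1.7 2.9 4.8
  endloop
 endfacet
 facet normal 0.082 0.824 0.561
  outer loop
   vertex 1.1 3.3 4.3
   vertex 1.7 2.9 4.8
   vertex 4.7 4.1 2.6
  endloop
 endfacet
 facet normal -0.231 0.136 -0.963
  outer loop
   vertex 4.1 4.4 1.5
   vertex 4.3 1.2 1.0
   vertex 0.9 1.8 1.9
  endloop
 endfacet
 facet normal 0.885 0.125 -0.449
  outer loop
   vertex 4.1 4.4 1.5
   vertex 4.7 4.1 2.6
   vertex 4.3 1.2 1.0
  endloop
 endfacet
 facet normal -0.611 0.693 -0.382
  outer loop
   vertex 4.1 4.4 1.5
   vertex 0.9 1.8 1.9
   vertex 1.1 3.3 4.3
  endloop
 endfacet
 facet normal -0.071 0.952 0.298
  outer loop
   vertex 4.1 4.4 1.5
   vertex 1.1 3.3 4.3
   vertex 4.7 4.1 2.6
  endloop
 endfacet
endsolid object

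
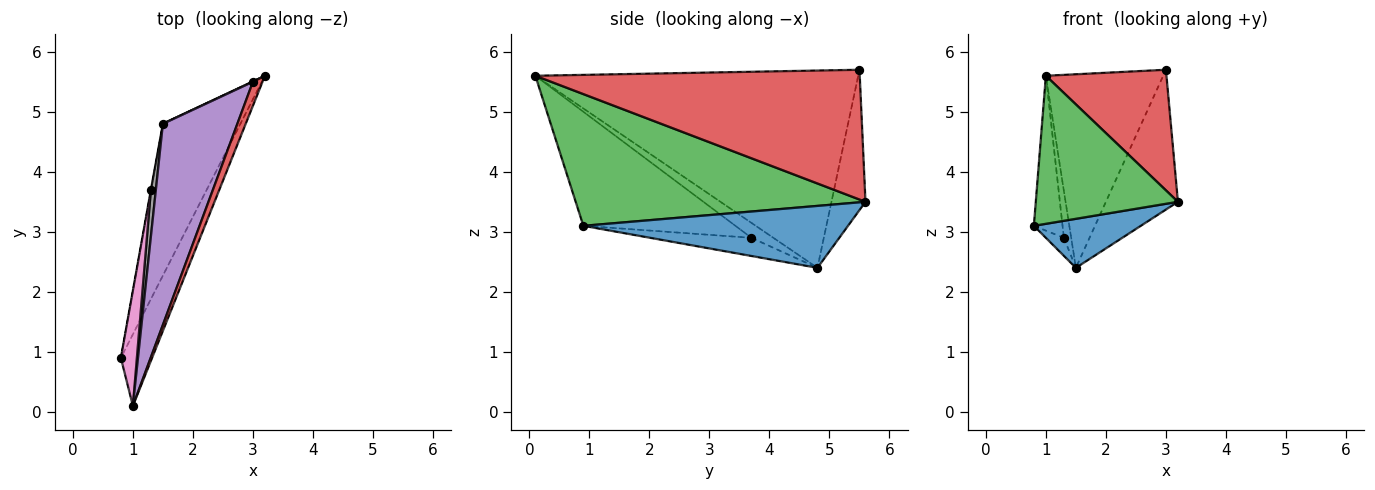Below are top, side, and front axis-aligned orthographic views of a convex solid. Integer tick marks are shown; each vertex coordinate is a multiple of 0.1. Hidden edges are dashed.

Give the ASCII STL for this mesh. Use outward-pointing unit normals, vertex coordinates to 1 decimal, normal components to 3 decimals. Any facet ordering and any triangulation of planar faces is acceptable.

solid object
 facet normal 0.605 -0.245 -0.758
  outer loop
   vertex 1.5 4.8 2.4
   vertex 3.2 5.6 3.5
   vertex 0.8 0.9 3.1
  endloop
 endfacet
 facet normal -0.427 0.904 0.002
  outer loop
   vertex 3.0 5.5 5.7
   vertex 3.2 5.6 3.5
   vertex 1.5 4.8 2.4
  endloop
 endfacet
 facet normal 0.878 -0.431 -0.208
  outer loop
   vertex 1.0 0.1 5.6
   vertex 0.8 0.9 3.1
   vertex 3.2 5.6 3.5
  endloop
 endfacet
 facet normal 0.935 -0.348 0.069
  outer loop
   vertex 1.0 0.1 5.6
   vertex 3.2 5.6 3.5
   vertex 3.0 5.5 5.7
  endloop
 endfacet
 facet normal -0.886 0.322 0.334
  outer loop
   vertex 1.0 0.1 5.6
   vertex 3.0 5.5 5.7
   vertex 1.5 4.8 2.4
  endloop
 endfacet
 facet normal -0.984 0.175 -0.008
  outer loop
   vertex 1.3 3.7 2.9
   vertex 1.5 4.8 2.4
   vertex 0.8 0.9 3.1
  endloop
 endfacet
 facet normal -0.973 0.184 0.137
  outer loop
   vertex 1.3 3.7 2.9
   vertex 0.8 0.9 3.1
   vertex 1.0 0.1 5.6
  endloop
 endfacet
 facet normal -0.905 0.302 0.302
  outer loop
   vertex 1.3 3.7 2.9
   vertex 1.0 0.1 5.6
   vertex 1.5 4.8 2.4
  endloop
 endfacet
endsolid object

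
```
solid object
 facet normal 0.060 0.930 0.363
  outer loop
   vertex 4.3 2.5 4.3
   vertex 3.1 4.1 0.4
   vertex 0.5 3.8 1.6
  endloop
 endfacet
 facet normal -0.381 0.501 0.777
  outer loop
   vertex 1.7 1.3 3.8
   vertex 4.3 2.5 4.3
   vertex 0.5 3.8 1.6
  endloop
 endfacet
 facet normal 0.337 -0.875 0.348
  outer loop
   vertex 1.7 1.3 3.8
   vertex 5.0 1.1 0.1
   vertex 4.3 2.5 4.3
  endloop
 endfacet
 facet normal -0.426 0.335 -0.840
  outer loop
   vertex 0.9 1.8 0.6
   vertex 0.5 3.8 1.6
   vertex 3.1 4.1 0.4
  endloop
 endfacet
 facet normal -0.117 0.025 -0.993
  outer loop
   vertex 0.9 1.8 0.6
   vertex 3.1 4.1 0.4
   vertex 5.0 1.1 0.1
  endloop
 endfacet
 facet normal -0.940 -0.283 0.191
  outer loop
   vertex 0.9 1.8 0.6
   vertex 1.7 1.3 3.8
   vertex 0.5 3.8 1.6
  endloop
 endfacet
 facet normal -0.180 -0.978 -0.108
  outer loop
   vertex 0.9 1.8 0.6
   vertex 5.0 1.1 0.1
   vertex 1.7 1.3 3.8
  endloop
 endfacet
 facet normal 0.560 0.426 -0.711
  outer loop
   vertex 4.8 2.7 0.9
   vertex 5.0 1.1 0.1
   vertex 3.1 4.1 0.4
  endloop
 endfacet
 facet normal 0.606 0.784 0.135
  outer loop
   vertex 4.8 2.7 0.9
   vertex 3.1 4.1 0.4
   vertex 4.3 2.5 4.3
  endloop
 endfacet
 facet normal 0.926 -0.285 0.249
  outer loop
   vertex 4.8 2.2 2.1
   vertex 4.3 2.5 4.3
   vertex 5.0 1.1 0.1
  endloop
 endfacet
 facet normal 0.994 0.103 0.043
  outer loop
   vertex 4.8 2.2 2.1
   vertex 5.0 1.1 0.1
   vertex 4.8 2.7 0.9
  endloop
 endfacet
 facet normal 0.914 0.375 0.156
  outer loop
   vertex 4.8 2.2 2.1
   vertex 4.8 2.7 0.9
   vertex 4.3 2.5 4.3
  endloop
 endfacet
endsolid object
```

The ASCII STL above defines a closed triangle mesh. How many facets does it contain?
12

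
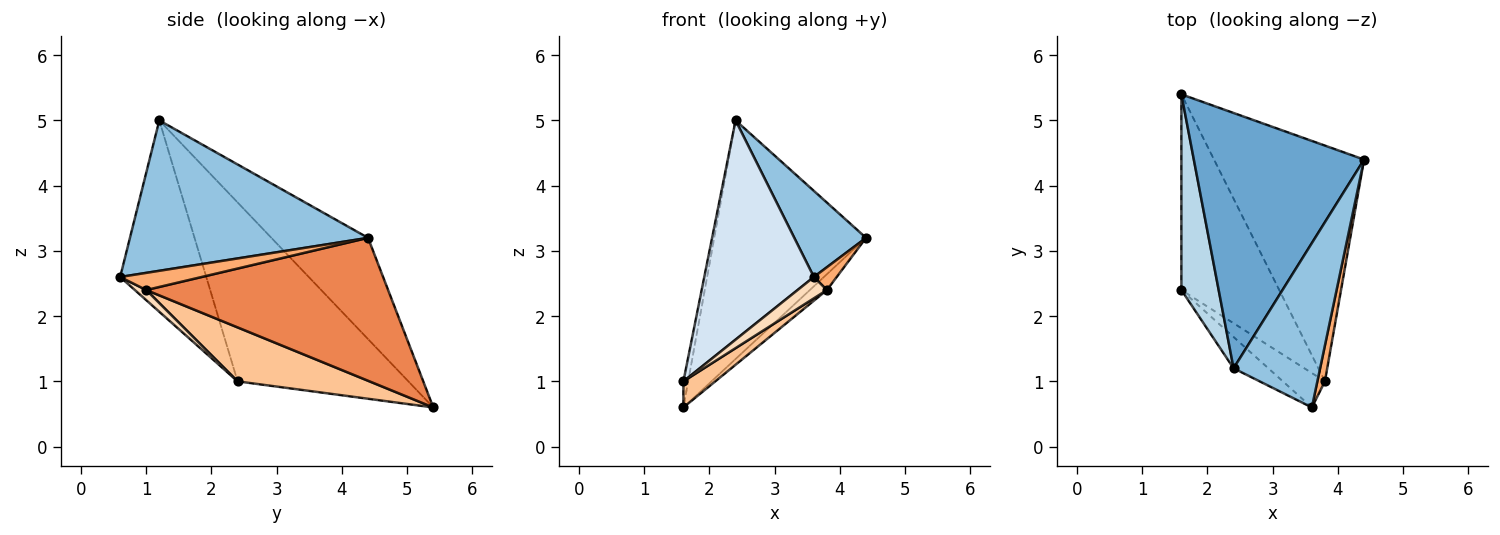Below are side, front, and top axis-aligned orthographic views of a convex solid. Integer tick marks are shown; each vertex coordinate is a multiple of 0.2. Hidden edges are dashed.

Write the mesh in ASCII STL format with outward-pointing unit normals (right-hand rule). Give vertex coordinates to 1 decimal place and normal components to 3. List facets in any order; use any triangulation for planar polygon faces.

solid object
 facet normal -0.399 0.626 0.670
  outer loop
   vertex 2.4 1.2 5.0
   vertex 4.4 4.4 3.2
   vertex 1.6 5.4 0.6
  endloop
 endfacet
 facet normal 0.839 -0.253 0.483
  outer loop
   vertex 2.4 1.2 5.0
   vertex 3.6 0.6 2.6
   vertex 4.4 4.4 3.2
  endloop
 endfacet
 facet normal -0.979 0.027 0.204
  outer loop
   vertex 1.6 2.4 1.0
   vertex 2.4 1.2 5.0
   vertex 1.6 5.4 0.6
  endloop
 endfacet
 facet normal -0.614 -0.781 -0.112
  outer loop
   vertex 1.6 2.4 1.0
   vertex 3.6 0.6 2.6
   vertex 2.4 1.2 5.0
  endloop
 endfacet
 facet normal 0.689 0.049 -0.723
  outer loop
   vertex 3.8 1.0 2.4
   vertex 1.6 5.4 0.6
   vertex 4.4 4.4 3.2
  endloop
 endfacet
 facet normal 0.887 -0.248 0.390
  outer loop
   vertex 3.8 1.0 2.4
   vertex 4.4 4.4 3.2
   vertex 3.6 0.6 2.6
  endloop
 endfacet
 facet normal 0.480 -0.116 -0.870
  outer loop
   vertex 3.8 1.0 2.4
   vertex 1.6 2.4 1.0
   vertex 1.6 5.4 0.6
  endloop
 endfacet
 facet normal 0.201 -0.517 -0.832
  outer loop
   vertex 3.8 1.0 2.4
   vertex 3.6 0.6 2.6
   vertex 1.6 2.4 1.0
  endloop
 endfacet
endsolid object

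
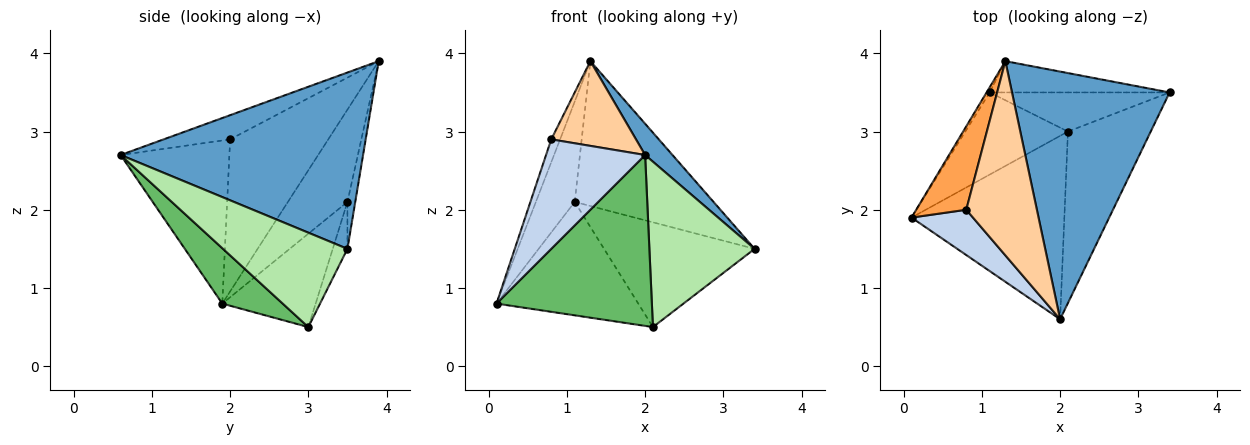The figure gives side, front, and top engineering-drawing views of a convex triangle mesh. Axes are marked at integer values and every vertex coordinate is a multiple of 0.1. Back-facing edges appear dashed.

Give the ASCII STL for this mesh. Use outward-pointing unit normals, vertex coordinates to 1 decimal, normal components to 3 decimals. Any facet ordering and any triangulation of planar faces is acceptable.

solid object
 facet normal 0.743 -0.084 0.664
  outer loop
   vertex 1.3 3.9 3.9
   vertex 2.0 0.6 2.7
   vertex 3.4 3.5 1.5
  endloop
 endfacet
 facet normal -0.712 -0.649 0.268
  outer loop
   vertex 0.8 2.0 2.9
   vertex 0.1 1.9 0.8
   vertex 2.0 0.6 2.7
  endloop
 endfacet
 facet normal -0.946 0.085 0.311
  outer loop
   vertex 0.8 2.0 2.9
   vertex 1.3 3.9 3.9
   vertex 0.1 1.9 0.8
  endloop
 endfacet
 facet normal -0.299 -0.382 0.875
  outer loop
   vertex 0.8 2.0 2.9
   vertex 2.0 0.6 2.7
   vertex 1.3 3.9 3.9
  endloop
 endfacet
 facet normal 0.256 -0.659 -0.707
  outer loop
   vertex 2.1 3.0 0.5
   vertex 2.0 0.6 2.7
   vertex 0.1 1.9 0.8
  endloop
 endfacet
 facet normal 0.634 -0.537 -0.556
  outer loop
   vertex 2.1 3.0 0.5
   vertex 3.4 3.5 1.5
   vertex 2.0 0.6 2.7
  endloop
 endfacet
 facet normal -0.055 0.976 -0.211
  outer loop
   vertex 1.1 3.5 2.1
   vertex 1.3 3.9 3.9
   vertex 3.4 3.5 1.5
  endloop
 endfacet
 facet normal -0.091 0.933 -0.348
  outer loop
   vertex 1.1 3.5 2.1
   vertex 3.4 3.5 1.5
   vertex 2.1 3.0 0.5
  endloop
 endfacet
 facet normal -0.837 0.546 -0.028
  outer loop
   vertex 1.1 3.5 2.1
   vertex 0.1 1.9 0.8
   vertex 1.3 3.9 3.9
  endloop
 endfacet
 facet normal -0.471 0.715 -0.517
  outer loop
   vertex 1.1 3.5 2.1
   vertex 2.1 3.0 0.5
   vertex 0.1 1.9 0.8
  endloop
 endfacet
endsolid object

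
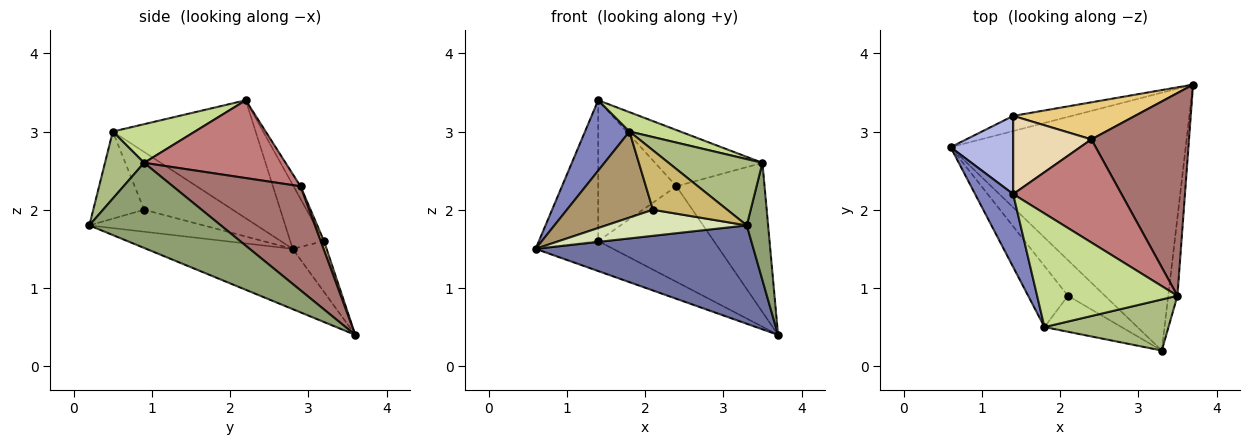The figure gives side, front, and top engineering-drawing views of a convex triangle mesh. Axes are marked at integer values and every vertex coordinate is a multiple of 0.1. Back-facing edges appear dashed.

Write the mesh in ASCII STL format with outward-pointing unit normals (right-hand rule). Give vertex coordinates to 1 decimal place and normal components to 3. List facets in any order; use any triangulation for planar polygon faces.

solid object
 facet normal -0.233 -0.347 -0.909
  outer loop
   vertex 3.3 0.2 1.8
   vertex 0.6 2.8 1.5
   vertex 3.7 3.6 0.4
  endloop
 endfacet
 facet normal -0.912 -0.284 0.295
  outer loop
   vertex 1.8 0.5 3.0
   vertex 1.4 2.2 3.4
   vertex 0.6 2.8 1.5
  endloop
 endfacet
 facet normal -0.363 0.832 -0.419
  outer loop
   vertex 1.4 3.2 1.6
   vertex 3.7 3.6 0.4
   vertex 0.6 2.8 1.5
  endloop
 endfacet
 facet normal -0.446 0.783 0.435
  outer loop
   vertex 1.4 3.2 1.6
   vertex 0.6 2.8 1.5
   vertex 1.4 2.2 3.4
  endloop
 endfacet
 facet normal 0.982 -0.159 -0.106
  outer loop
   vertex 3.5 0.9 2.6
   vertex 3.3 0.2 1.8
   vertex 3.7 3.6 0.4
  endloop
 endfacet
 facet normal 0.313 -0.752 0.580
  outer loop
   vertex 3.5 0.9 2.6
   vertex 1.8 0.5 3.0
   vertex 3.3 0.2 1.8
  endloop
 endfacet
 facet normal 0.262 -0.162 0.951
  outer loop
   vertex 3.5 0.9 2.6
   vertex 1.4 2.2 3.4
   vertex 1.8 0.5 3.0
  endloop
 endfacet
 facet normal -0.432 -0.533 -0.728
  outer loop
   vertex 2.1 0.9 2.0
   vertex 0.6 2.8 1.5
   vertex 3.3 0.2 1.8
  endloop
 endfacet
 facet normal -0.643 -0.624 -0.443
  outer loop
   vertex 2.1 0.9 2.0
   vertex 1.8 0.5 3.0
   vertex 0.6 2.8 1.5
  endloop
 endfacet
 facet normal -0.505 -0.738 -0.447
  outer loop
   vertex 2.1 0.9 2.0
   vertex 3.3 0.2 1.8
   vertex 1.8 0.5 3.0
  endloop
 endfacet
 facet normal 0.027 0.932 0.362
  outer loop
   vertex 2.4 2.9 2.3
   vertex 3.7 3.6 0.4
   vertex 1.4 3.2 1.6
  endloop
 endfacet
 facet normal -0.077 0.872 0.484
  outer loop
   vertex 2.4 2.9 2.3
   vertex 1.4 3.2 1.6
   vertex 1.4 2.2 3.4
  endloop
 endfacet
 facet normal 0.651 0.450 0.611
  outer loop
   vertex 2.4 2.9 2.3
   vertex 3.5 0.9 2.6
   vertex 3.7 3.6 0.4
  endloop
 endfacet
 facet normal 0.534 0.405 0.743
  outer loop
   vertex 2.4 2.9 2.3
   vertex 1.4 2.2 3.4
   vertex 3.5 0.9 2.6
  endloop
 endfacet
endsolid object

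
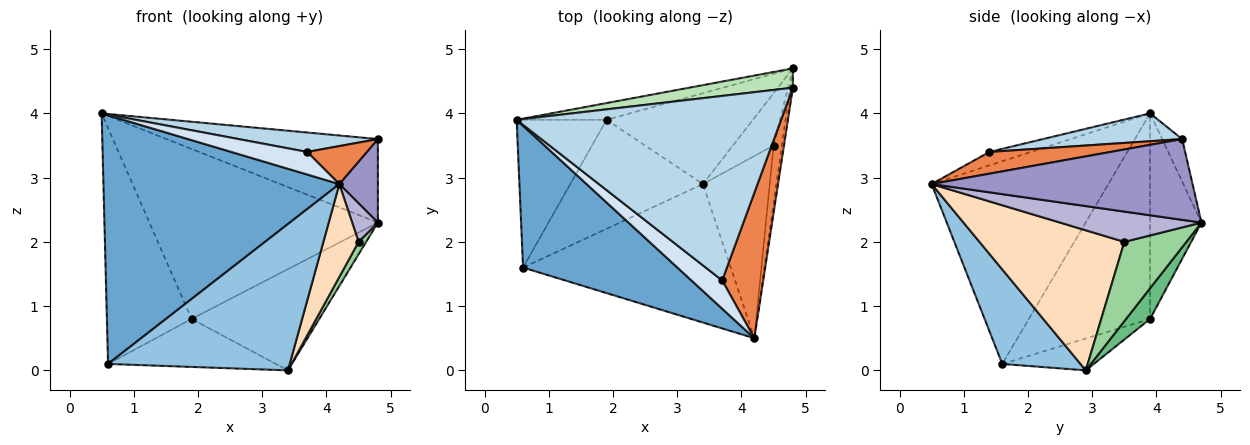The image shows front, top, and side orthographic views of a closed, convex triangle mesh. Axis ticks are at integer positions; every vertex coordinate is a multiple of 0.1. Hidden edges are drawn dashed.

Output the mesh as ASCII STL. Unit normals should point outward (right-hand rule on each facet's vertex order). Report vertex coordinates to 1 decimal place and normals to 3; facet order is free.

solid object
 facet normal -0.545 -0.728 0.415
  outer loop
   vertex 0.6 1.6 0.1
   vertex 4.2 0.5 2.9
   vertex 0.5 3.9 4.0
  endloop
 endfacet
 facet normal 0.298 -0.693 -0.656
  outer loop
   vertex 0.6 1.6 0.1
   vertex 3.4 2.9 0.0
   vertex 4.2 0.5 2.9
  endloop
 endfacet
 facet normal 0.104 -0.104 0.989
  outer loop
   vertex 3.7 1.4 3.4
   vertex 4.8 4.4 3.6
   vertex 0.5 3.9 4.0
  endloop
 endfacet
 facet normal -0.322 -0.590 0.740
  outer loop
   vertex 3.7 1.4 3.4
   vertex 0.5 3.9 4.0
   vertex 4.2 0.5 2.9
  endloop
 endfacet
 facet normal 0.456 -0.225 0.861
  outer loop
   vertex 3.7 1.4 3.4
   vertex 4.2 0.5 2.9
   vertex 4.8 4.4 3.6
  endloop
 endfacet
 facet normal -0.772 0.539 -0.338
  outer loop
   vertex 1.9 3.9 0.8
   vertex 0.6 1.6 0.1
   vertex 0.5 3.9 4.0
  endloop
 endfacet
 facet normal -0.215 0.393 -0.894
  outer loop
   vertex 1.9 3.9 0.8
   vertex 3.4 2.9 0.0
   vertex 0.6 1.6 0.1
  endloop
 endfacet
 facet normal 0.882 -0.214 -0.421
  outer loop
   vertex 4.5 3.5 2.0
   vertex 4.2 0.5 2.9
   vertex 3.4 2.9 0.0
  endloop
 endfacet
 facet normal 0.139 0.737 -0.661
  outer loop
   vertex 4.8 4.7 2.3
   vertex 3.4 2.9 0.0
   vertex 1.9 3.9 0.8
  endloop
 endfacet
 facet normal 0.884 -0.108 -0.454
  outer loop
   vertex 4.8 4.7 2.3
   vertex 4.5 3.5 2.0
   vertex 3.4 2.9 0.0
  endloop
 endfacet
 facet normal -0.092 0.970 0.224
  outer loop
   vertex 4.8 4.7 2.3
   vertex 0.5 3.9 4.0
   vertex 4.8 4.4 3.6
  endloop
 endfacet
 facet normal -0.218 0.971 -0.096
  outer loop
   vertex 4.8 4.7 2.3
   vertex 1.9 3.9 0.8
   vertex 0.5 3.9 4.0
  endloop
 endfacet
 facet normal 0.989 -0.146 -0.034
  outer loop
   vertex 4.8 4.7 2.3
   vertex 4.8 4.4 3.6
   vertex 4.2 0.5 2.9
  endloop
 endfacet
 facet normal 0.950 -0.173 -0.259
  outer loop
   vertex 4.8 4.7 2.3
   vertex 4.2 0.5 2.9
   vertex 4.5 3.5 2.0
  endloop
 endfacet
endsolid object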